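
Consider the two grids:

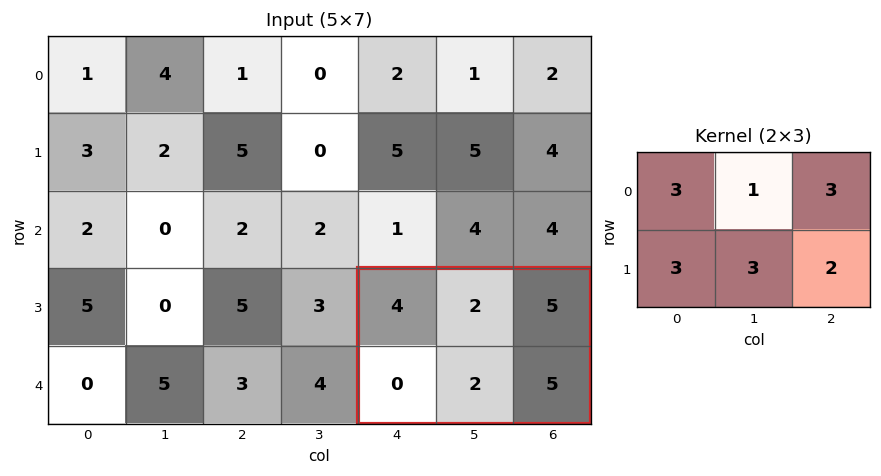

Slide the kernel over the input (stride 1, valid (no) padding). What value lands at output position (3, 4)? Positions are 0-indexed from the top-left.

The receptive field on the input at this output position is [4 2 5 / 0 2 5]. Elementwise product with the kernel and sum: 4·3 + 2·1 + 5·3 + 0·3 + 2·3 + 5·2.

45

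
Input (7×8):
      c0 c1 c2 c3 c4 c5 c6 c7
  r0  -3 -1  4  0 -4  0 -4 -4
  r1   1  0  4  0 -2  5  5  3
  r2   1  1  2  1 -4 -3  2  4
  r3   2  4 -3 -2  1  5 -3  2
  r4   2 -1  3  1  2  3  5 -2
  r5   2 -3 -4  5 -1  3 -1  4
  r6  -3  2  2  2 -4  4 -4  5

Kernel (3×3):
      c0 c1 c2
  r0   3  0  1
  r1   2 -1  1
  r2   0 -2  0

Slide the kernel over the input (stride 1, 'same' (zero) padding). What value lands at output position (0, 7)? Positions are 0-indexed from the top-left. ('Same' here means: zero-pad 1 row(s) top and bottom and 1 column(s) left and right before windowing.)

The receptive field on the zero-padded input at this output position is [0 0 0 / -4 -4 0 / 5 3 0]. Elementwise product with the kernel and sum: 0·3 + 0·1 + -4·2 + -4·-1 + 0·1 + 3·-2.

-10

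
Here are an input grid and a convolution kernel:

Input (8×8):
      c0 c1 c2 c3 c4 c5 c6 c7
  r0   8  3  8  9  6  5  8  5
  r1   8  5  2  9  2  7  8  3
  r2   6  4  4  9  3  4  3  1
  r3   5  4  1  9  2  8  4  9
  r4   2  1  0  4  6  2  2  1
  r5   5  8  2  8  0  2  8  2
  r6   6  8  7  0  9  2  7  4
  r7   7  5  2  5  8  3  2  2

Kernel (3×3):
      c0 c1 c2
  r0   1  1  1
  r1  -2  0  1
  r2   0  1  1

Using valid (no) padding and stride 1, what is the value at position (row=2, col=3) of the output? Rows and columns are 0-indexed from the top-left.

14

The receptive field on the input at this output position is [9 3 4 / 9 2 8 / 4 6 2]. Elementwise product with the kernel and sum: 9·1 + 3·1 + 4·1 + 9·-2 + 8·1 + 6·1 + 2·1.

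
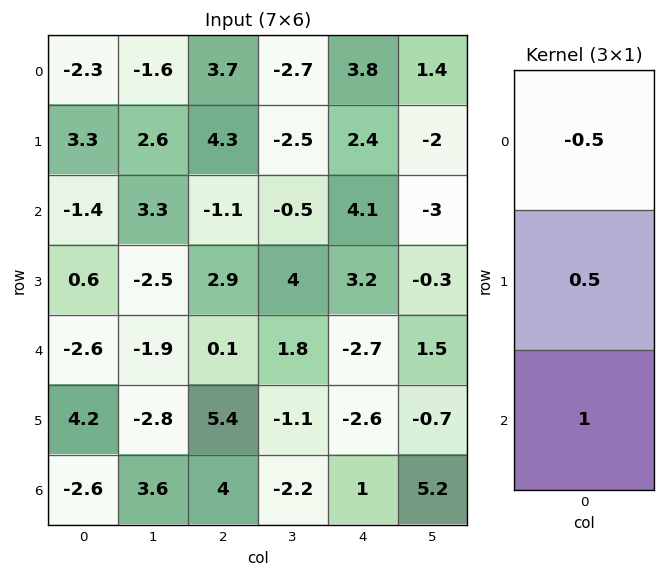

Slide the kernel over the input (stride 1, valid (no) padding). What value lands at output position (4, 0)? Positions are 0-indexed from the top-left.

The receptive field on the input at this output position is [-2.6 / 4.2 / -2.6]. Elementwise product with the kernel and sum: -2.6·-0.5 + 4.2·0.5 + -2.6·1.

0.8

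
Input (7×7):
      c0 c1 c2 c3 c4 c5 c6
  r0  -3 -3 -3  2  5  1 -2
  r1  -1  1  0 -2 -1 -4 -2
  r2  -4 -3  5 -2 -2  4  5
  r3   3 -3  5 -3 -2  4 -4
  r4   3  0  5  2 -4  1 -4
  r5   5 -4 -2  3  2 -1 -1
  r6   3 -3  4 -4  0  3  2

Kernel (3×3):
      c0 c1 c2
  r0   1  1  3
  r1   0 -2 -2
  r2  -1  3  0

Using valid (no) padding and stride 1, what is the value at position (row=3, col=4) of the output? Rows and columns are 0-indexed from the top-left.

The receptive field on the input at this output position is [-2 4 -4 / -4 1 -4 / 2 -1 -1]. Elementwise product with the kernel and sum: -2·1 + 4·1 + -4·3 + 1·-2 + -4·-2 + 2·-1 + -1·3.

-9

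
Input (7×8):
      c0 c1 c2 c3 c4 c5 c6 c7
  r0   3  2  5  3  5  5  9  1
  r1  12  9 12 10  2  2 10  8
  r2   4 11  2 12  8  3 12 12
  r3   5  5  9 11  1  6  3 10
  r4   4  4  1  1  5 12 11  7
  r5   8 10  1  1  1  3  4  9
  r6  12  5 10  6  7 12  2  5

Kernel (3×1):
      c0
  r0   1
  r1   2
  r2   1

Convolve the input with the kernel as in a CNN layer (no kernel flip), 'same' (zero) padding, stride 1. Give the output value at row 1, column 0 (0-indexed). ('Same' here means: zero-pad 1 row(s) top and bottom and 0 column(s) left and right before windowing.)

31

The receptive field on the zero-padded input at this output position is [3 / 12 / 4]. Elementwise product with the kernel and sum: 3·1 + 12·2 + 4·1.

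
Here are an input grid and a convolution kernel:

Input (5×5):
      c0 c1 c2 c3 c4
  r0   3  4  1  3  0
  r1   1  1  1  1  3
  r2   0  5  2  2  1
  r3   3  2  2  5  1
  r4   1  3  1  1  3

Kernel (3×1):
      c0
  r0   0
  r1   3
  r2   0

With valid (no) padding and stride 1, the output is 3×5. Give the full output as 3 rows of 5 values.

Output[0,0]: The receptive field on the input at this output position is [3 / 1 / 0]. Elementwise product with the kernel and sum: 1·3.
Output[0,1]: The receptive field on the input at this output position is [4 / 1 / 5]. Elementwise product with the kernel and sum: 1·3.

3 3 3 3 9
0 15 6 6 3
9 6 6 15 3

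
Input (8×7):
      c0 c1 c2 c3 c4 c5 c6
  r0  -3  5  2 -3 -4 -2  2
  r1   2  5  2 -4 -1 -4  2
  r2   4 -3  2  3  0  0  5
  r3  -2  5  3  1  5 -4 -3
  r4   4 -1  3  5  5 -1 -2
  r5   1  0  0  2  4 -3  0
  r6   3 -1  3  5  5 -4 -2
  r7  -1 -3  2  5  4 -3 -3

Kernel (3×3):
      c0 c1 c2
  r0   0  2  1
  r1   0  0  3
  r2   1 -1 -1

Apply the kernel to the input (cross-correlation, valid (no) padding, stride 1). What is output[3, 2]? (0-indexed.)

16

The receptive field on the input at this output position is [3 1 5 / 3 5 5 / 0 2 4]. Elementwise product with the kernel and sum: 1·2 + 5·1 + 5·3 + 0·1 + 2·-1 + 4·-1.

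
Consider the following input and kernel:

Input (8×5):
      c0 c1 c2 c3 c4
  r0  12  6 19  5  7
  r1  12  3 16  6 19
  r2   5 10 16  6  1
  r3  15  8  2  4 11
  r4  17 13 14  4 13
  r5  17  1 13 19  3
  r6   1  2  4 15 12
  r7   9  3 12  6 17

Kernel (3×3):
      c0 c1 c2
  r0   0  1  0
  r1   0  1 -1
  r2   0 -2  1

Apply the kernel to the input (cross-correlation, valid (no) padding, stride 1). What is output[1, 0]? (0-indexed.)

The receptive field on the input at this output position is [12 3 16 / 5 10 16 / 15 8 2]. Elementwise product with the kernel and sum: 3·1 + 10·1 + 16·-1 + 8·-2 + 2·1.

-17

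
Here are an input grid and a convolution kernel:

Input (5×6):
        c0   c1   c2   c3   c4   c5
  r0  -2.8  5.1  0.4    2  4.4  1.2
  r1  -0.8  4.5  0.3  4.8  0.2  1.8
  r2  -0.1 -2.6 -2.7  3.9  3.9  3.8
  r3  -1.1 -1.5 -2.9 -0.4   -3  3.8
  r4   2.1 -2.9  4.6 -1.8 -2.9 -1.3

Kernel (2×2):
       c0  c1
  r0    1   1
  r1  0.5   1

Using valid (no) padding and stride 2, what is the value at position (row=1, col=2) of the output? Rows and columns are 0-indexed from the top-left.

The receptive field on the input at this output position is [3.9 3.8 / -3 3.8]. Elementwise product with the kernel and sum: 3.9·1 + 3.8·1 + -3·0.5 + 3.8·1.

10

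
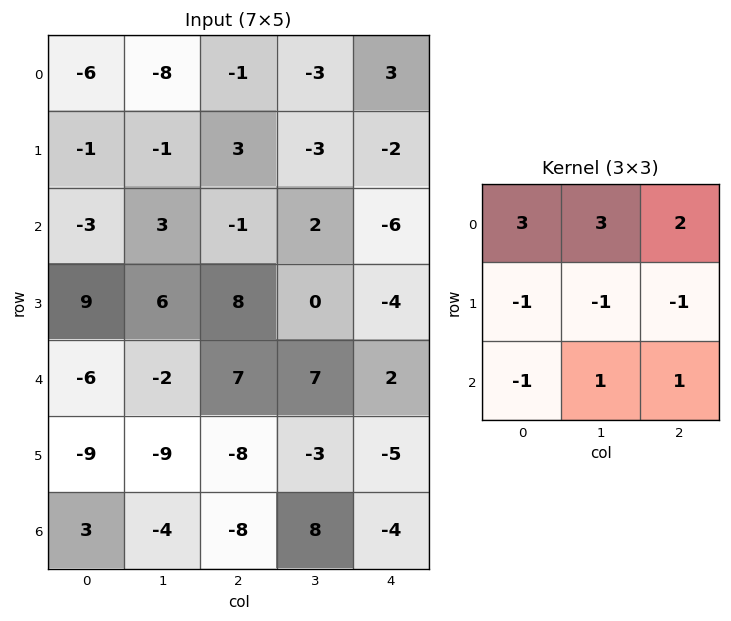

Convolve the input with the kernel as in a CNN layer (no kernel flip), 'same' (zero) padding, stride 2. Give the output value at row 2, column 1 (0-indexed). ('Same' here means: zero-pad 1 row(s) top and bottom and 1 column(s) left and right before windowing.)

28

The receptive field on the zero-padded input at this output position is [6 8 0 / -2 7 7 / -9 -8 -3]. Elementwise product with the kernel and sum: 6·3 + 8·3 + 0·2 + -2·-1 + 7·-1 + 7·-1 + -9·-1 + -8·1 + -3·1.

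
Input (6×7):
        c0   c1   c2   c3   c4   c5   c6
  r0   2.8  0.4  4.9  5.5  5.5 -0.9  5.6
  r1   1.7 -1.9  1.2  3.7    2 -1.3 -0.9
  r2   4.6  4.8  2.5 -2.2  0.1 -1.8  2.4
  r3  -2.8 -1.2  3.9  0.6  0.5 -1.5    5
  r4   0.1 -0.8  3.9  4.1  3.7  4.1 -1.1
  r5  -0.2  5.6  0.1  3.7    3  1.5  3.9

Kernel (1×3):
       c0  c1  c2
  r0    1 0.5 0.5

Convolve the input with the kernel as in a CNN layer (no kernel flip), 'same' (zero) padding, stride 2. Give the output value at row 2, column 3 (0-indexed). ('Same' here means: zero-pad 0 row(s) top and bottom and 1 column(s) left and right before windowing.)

3.55

The receptive field on the zero-padded input at this output position is [4.1 -1.1 0]. Elementwise product with the kernel and sum: 4.1·1 + -1.1·0.5 + 0·0.5.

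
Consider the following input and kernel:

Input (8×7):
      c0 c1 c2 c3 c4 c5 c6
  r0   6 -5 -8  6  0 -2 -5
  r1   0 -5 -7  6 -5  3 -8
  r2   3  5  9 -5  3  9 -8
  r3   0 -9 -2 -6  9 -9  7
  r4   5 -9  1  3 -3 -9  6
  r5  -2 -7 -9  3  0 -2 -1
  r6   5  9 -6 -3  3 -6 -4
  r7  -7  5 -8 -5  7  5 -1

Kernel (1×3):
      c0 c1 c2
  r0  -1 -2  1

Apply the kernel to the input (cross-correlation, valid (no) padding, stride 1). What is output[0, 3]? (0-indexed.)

-8

The receptive field on the input at this output position is [6 0 -2]. Elementwise product with the kernel and sum: 6·-1 + 0·-2 + -2·1.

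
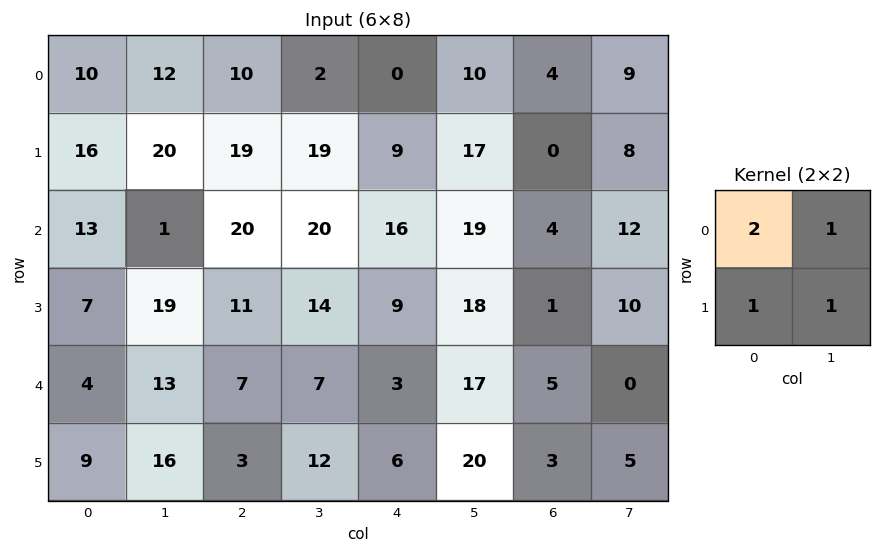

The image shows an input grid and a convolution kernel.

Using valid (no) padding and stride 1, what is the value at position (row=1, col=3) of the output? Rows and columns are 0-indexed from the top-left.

The receptive field on the input at this output position is [19 9 / 20 16]. Elementwise product with the kernel and sum: 19·2 + 9·1 + 20·1 + 16·1.

83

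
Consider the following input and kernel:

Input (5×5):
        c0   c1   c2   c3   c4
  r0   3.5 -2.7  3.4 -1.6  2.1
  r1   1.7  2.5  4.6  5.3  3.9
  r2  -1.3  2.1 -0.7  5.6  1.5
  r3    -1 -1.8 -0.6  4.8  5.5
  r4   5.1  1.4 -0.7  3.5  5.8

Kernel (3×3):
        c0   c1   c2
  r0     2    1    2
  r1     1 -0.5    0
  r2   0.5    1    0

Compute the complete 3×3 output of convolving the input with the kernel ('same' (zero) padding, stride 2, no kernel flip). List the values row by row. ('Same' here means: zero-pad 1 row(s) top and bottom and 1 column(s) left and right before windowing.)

-0.05 1.45 3.9
6.35 21.15 27.25
-7.15 7.15 15.7

Output[0,0]: The receptive field on the zero-padded input at this output position is [0 0 0 / 0 3.5 -2.7 / 0 1.7 2.5]. Elementwise product with the kernel and sum: 0·2 + 0·1 + 0·2 + 0·1 + 3.5·-0.5 + 0·0.5 + 1.7·1.
Output[0,1]: The receptive field on the zero-padded input at this output position is [0 0 0 / -2.7 3.4 -1.6 / 2.5 4.6 5.3]. Elementwise product with the kernel and sum: 0·2 + 0·1 + 0·2 + -2.7·1 + 3.4·-0.5 + 2.5·0.5 + 4.6·1.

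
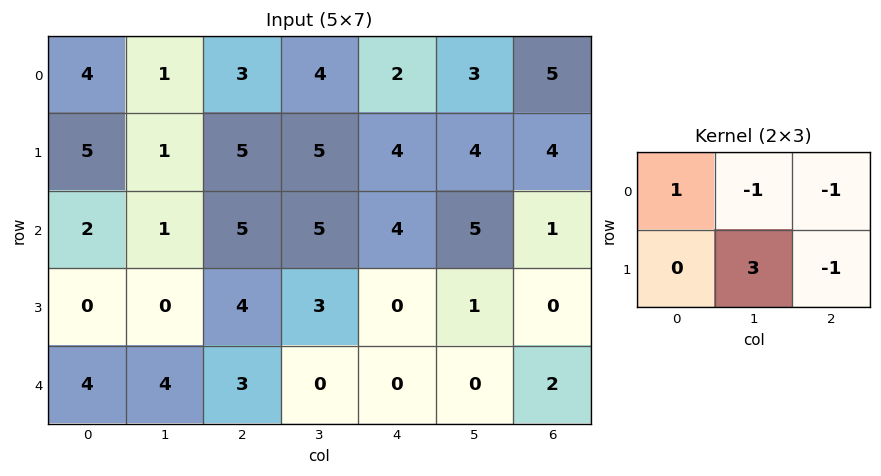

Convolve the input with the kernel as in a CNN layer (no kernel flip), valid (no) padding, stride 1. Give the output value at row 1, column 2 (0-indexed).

7

The receptive field on the input at this output position is [5 5 4 / 5 5 4]. Elementwise product with the kernel and sum: 5·1 + 5·-1 + 4·-1 + 5·3 + 4·-1.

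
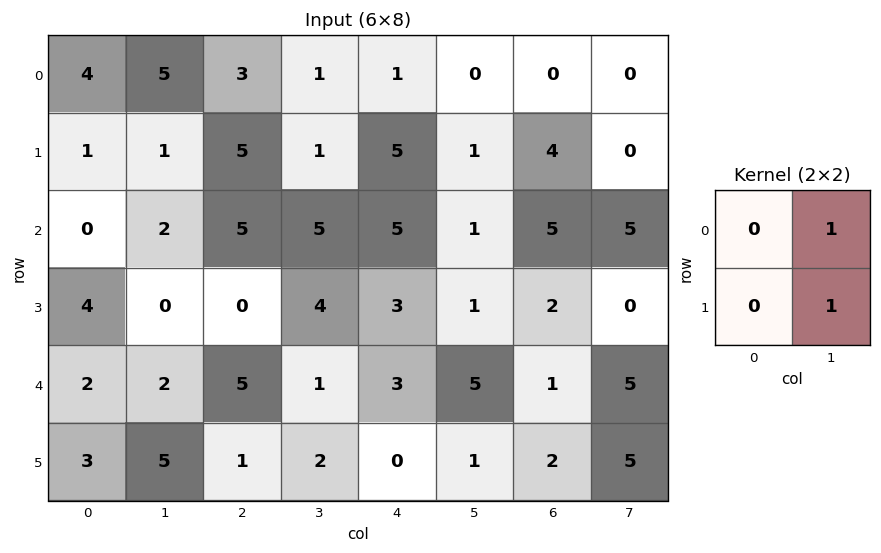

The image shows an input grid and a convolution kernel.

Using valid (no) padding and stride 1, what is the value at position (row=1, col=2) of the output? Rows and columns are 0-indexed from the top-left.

6

The receptive field on the input at this output position is [5 1 / 5 5]. Elementwise product with the kernel and sum: 1·1 + 5·1.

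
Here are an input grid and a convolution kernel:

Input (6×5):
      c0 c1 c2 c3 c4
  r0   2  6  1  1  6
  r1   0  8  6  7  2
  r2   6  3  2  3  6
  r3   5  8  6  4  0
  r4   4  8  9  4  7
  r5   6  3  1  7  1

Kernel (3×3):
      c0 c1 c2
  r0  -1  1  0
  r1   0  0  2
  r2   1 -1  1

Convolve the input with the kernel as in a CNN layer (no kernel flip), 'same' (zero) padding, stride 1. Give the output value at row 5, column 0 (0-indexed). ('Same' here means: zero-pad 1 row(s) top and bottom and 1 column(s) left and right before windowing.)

The receptive field on the zero-padded input at this output position is [0 4 8 / 0 6 3 / 0 0 0]. Elementwise product with the kernel and sum: 0·-1 + 4·1 + 3·2 + 0·1 + 0·-1 + 0·1.

10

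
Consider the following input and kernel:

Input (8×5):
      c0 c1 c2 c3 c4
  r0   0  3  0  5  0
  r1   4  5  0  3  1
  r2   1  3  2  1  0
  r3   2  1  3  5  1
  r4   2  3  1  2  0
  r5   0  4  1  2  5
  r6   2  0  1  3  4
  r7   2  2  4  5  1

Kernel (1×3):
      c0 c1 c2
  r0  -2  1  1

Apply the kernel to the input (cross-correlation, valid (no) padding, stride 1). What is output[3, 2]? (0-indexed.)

0

The receptive field on the input at this output position is [3 5 1]. Elementwise product with the kernel and sum: 3·-2 + 5·1 + 1·1.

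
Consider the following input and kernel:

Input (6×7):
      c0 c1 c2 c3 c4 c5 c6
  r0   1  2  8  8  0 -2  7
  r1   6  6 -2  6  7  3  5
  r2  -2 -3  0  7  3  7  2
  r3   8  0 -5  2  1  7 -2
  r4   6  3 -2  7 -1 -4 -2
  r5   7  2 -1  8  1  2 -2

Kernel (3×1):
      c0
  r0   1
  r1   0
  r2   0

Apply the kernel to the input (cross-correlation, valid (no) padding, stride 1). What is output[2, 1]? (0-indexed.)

The receptive field on the input at this output position is [-3 / 0 / 3]. Elementwise product with the kernel and sum: -3·1.

-3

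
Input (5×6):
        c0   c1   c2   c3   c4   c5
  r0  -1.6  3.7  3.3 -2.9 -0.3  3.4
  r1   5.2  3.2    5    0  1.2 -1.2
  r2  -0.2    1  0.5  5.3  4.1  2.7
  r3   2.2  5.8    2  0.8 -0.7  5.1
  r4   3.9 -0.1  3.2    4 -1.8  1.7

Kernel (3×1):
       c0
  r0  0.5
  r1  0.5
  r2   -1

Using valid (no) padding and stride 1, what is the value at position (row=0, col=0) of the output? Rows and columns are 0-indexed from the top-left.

The receptive field on the input at this output position is [-1.6 / 5.2 / -0.2]. Elementwise product with the kernel and sum: -1.6·0.5 + 5.2·0.5 + -0.2·-1.

2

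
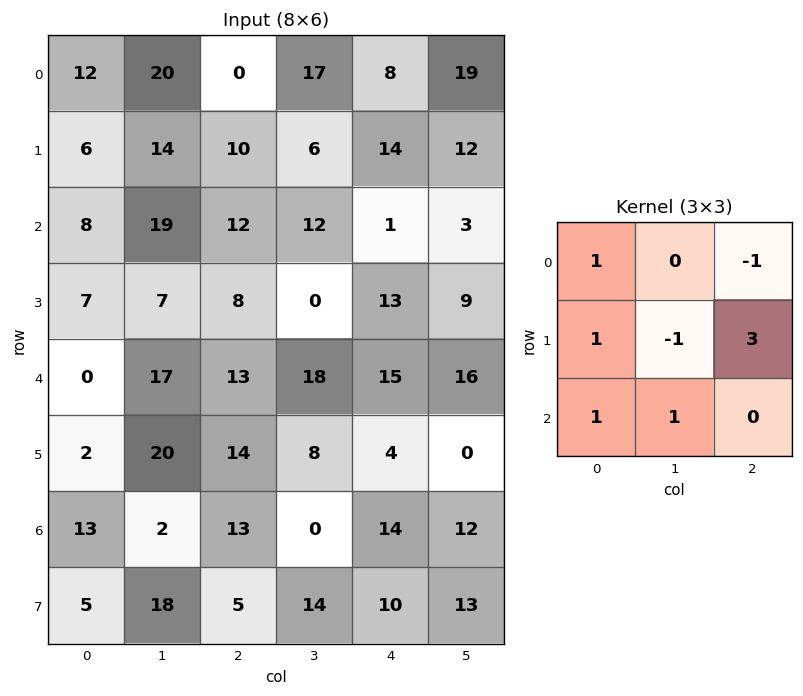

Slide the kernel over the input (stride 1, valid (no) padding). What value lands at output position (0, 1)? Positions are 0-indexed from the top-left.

56

The receptive field on the input at this output position is [20 0 17 / 14 10 6 / 19 12 12]. Elementwise product with the kernel and sum: 20·1 + 17·-1 + 14·1 + 10·-1 + 6·3 + 19·1 + 12·1.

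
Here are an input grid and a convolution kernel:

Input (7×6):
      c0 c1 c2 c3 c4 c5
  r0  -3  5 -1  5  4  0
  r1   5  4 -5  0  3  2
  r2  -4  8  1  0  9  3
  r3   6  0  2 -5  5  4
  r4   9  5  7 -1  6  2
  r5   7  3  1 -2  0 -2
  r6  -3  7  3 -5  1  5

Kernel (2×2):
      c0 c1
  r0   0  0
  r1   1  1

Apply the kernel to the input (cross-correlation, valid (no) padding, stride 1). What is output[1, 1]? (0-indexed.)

9

The receptive field on the input at this output position is [4 -5 / 8 1]. Elementwise product with the kernel and sum: 8·1 + 1·1.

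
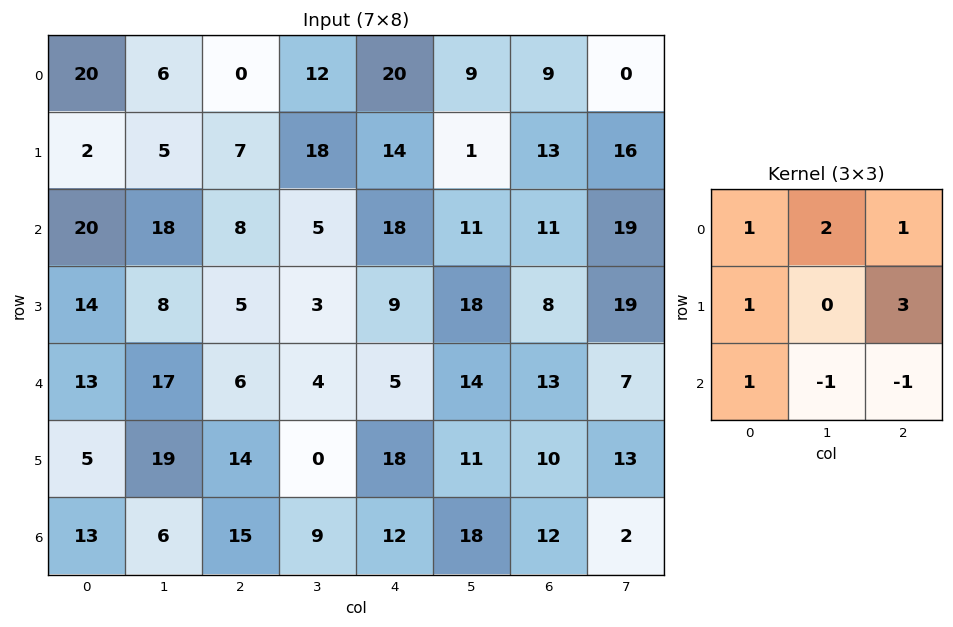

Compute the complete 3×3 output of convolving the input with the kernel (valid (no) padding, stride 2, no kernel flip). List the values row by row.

49 78 96
83 65 62
92 81 76

Output[0,0]: The receptive field on the input at this output position is [20 6 0 / 2 5 7 / 20 18 8]. Elementwise product with the kernel and sum: 20·1 + 6·2 + 0·1 + 2·1 + 7·3 + 20·1 + 18·-1 + 8·-1.
Output[0,1]: The receptive field on the input at this output position is [0 12 20 / 7 18 14 / 8 5 18]. Elementwise product with the kernel and sum: 0·1 + 12·2 + 20·1 + 7·1 + 14·3 + 8·1 + 5·-1 + 18·-1.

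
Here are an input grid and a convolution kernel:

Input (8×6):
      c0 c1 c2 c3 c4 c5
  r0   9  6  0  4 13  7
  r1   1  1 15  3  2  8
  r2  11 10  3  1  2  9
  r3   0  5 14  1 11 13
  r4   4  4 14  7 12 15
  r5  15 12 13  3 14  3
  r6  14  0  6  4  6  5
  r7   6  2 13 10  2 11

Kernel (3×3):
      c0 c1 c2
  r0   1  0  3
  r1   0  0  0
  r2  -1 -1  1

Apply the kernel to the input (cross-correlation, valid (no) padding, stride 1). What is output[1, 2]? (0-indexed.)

17

The receptive field on the input at this output position is [15 3 2 / 3 1 2 / 14 1 11]. Elementwise product with the kernel and sum: 15·1 + 2·3 + 14·-1 + 1·-1 + 11·1.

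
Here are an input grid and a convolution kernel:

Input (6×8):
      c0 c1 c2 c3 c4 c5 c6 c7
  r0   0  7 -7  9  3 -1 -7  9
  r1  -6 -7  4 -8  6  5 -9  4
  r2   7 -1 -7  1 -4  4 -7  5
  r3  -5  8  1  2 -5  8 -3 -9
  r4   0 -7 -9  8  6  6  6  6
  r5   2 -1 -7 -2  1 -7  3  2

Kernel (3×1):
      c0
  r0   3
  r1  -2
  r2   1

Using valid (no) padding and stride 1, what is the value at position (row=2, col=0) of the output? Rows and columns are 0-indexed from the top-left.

31

The receptive field on the input at this output position is [7 / -5 / 0]. Elementwise product with the kernel and sum: 7·3 + -5·-2 + 0·1.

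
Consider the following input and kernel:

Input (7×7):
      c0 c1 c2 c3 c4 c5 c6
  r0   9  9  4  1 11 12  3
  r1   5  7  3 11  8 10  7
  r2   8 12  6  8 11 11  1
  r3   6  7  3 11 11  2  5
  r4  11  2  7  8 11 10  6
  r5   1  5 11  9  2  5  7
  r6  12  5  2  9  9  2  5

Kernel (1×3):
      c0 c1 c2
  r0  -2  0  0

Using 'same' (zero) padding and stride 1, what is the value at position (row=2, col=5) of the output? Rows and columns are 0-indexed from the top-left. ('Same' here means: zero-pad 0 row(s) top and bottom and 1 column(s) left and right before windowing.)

-22

The receptive field on the zero-padded input at this output position is [11 11 1]. Elementwise product with the kernel and sum: 11·-2.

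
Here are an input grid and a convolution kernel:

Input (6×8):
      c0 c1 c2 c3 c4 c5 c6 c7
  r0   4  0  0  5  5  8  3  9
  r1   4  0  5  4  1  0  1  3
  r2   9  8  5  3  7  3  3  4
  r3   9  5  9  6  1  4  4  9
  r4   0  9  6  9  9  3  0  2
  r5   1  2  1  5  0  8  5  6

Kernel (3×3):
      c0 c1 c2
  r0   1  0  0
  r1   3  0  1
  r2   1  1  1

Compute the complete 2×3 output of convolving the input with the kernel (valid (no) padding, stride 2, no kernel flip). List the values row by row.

43 31 22
60 57 26

Output[0,0]: The receptive field on the input at this output position is [4 0 0 / 4 0 5 / 9 8 5]. Elementwise product with the kernel and sum: 4·1 + 4·3 + 5·1 + 9·1 + 8·1 + 5·1.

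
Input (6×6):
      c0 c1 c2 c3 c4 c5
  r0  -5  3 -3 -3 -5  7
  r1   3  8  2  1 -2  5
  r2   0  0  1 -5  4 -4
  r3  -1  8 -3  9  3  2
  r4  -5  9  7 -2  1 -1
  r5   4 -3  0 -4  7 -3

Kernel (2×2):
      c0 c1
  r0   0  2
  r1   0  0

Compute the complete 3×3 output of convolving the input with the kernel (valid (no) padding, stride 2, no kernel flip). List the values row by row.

6 -6 14
0 -10 -8
18 -4 -2

Output[0,0]: The receptive field on the input at this output position is [-5 3 / 3 8]. Elementwise product with the kernel and sum: 3·2.
Output[0,1]: The receptive field on the input at this output position is [-3 -3 / 2 1]. Elementwise product with the kernel and sum: -3·2.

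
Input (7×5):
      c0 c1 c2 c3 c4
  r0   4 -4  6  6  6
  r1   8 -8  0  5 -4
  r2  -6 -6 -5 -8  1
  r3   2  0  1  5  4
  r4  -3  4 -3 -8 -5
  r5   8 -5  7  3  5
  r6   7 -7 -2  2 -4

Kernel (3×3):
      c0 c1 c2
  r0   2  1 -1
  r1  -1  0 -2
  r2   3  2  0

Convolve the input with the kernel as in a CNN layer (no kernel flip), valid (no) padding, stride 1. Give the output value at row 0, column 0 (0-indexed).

-40

The receptive field on the input at this output position is [4 -4 6 / 8 -8 0 / -6 -6 -5]. Elementwise product with the kernel and sum: 4·2 + -4·1 + 6·-1 + 8·-1 + 0·-2 + -6·3 + -6·2.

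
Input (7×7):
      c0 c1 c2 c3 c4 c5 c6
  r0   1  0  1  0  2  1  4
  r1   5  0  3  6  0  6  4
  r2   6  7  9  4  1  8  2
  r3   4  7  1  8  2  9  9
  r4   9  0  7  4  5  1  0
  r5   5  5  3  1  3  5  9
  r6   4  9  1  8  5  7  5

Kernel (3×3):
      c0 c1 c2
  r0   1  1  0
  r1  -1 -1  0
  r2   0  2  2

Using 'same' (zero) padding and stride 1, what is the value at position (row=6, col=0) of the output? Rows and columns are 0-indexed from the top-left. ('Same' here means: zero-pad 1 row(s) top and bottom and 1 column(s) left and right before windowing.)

The receptive field on the zero-padded input at this output position is [0 5 5 / 0 4 9 / 0 0 0]. Elementwise product with the kernel and sum: 0·1 + 5·1 + 0·-1 + 4·-1 + 0·2 + 0·2.

1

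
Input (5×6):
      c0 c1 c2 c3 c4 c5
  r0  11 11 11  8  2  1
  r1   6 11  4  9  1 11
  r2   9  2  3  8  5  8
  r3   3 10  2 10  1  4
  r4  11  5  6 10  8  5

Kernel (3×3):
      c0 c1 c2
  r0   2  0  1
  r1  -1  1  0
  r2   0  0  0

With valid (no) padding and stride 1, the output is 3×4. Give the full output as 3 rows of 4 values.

Output[0,0]: The receptive field on the input at this output position is [11 11 11 / 6 11 4 / 9 2 3]. Elementwise product with the kernel and sum: 11·2 + 11·1 + 6·-1 + 11·1.

38 23 29 9
9 32 14 26
28 4 19 15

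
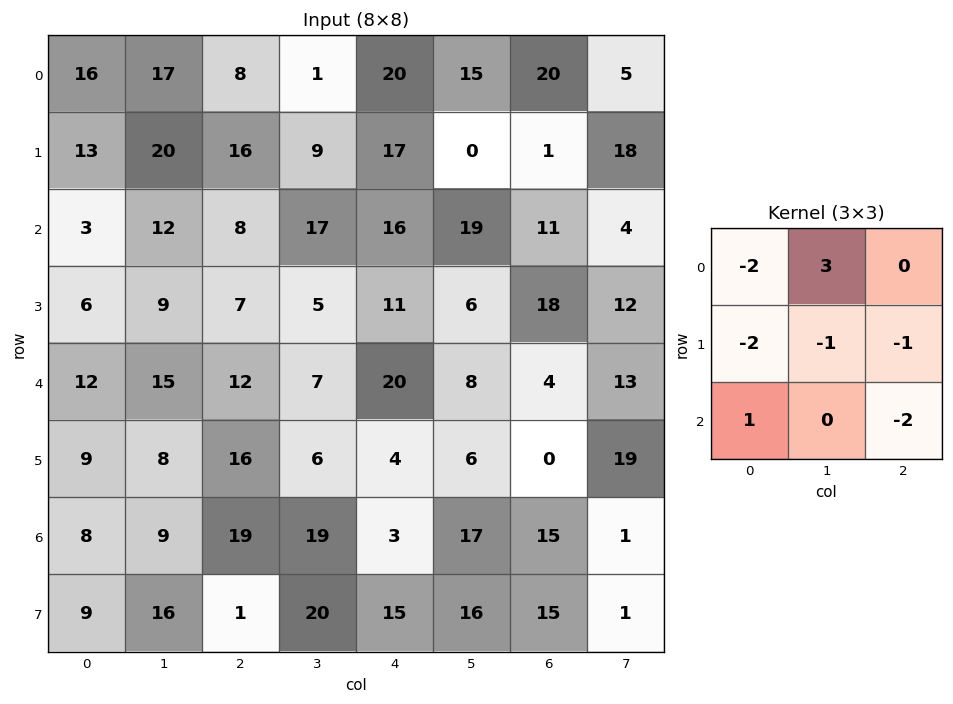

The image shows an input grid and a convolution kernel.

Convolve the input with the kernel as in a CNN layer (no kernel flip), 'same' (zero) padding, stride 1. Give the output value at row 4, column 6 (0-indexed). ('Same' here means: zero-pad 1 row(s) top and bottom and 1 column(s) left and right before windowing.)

The receptive field on the zero-padded input at this output position is [6 18 12 / 8 4 13 / 6 0 19]. Elementwise product with the kernel and sum: 6·-2 + 18·3 + 8·-2 + 4·-1 + 13·-1 + 6·1 + 19·-2.

-23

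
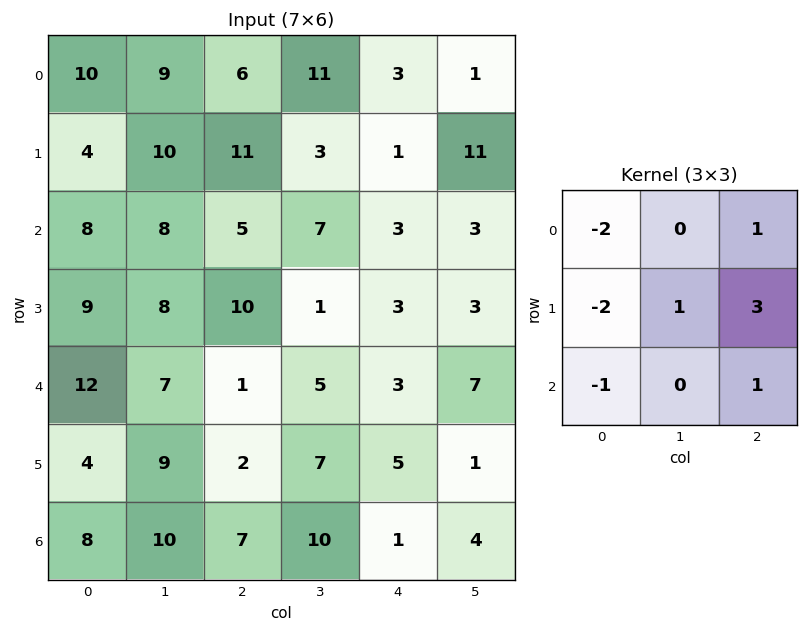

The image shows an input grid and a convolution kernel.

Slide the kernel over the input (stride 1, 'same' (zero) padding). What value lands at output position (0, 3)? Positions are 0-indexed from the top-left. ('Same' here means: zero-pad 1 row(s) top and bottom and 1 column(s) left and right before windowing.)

-2

The receptive field on the zero-padded input at this output position is [0 0 0 / 6 11 3 / 11 3 1]. Elementwise product with the kernel and sum: 0·-2 + 0·1 + 6·-2 + 11·1 + 3·3 + 11·-1 + 1·1.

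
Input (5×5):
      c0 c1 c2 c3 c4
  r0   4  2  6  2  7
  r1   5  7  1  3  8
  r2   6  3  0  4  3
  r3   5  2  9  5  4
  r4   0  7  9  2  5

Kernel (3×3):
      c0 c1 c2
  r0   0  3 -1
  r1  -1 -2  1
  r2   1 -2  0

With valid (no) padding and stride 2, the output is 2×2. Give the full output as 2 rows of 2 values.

-18 -8
-5 -1

Output[0,0]: The receptive field on the input at this output position is [4 2 6 / 5 7 1 / 6 3 0]. Elementwise product with the kernel and sum: 2·3 + 6·-1 + 5·-1 + 7·-2 + 1·1 + 6·1 + 3·-2.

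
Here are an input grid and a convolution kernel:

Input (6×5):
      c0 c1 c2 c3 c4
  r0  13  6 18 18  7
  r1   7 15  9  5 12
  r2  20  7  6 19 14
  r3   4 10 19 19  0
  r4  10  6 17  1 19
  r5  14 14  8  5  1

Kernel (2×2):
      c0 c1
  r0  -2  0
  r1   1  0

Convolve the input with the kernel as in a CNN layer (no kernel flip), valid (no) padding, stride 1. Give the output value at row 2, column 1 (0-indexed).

The receptive field on the input at this output position is [7 6 / 10 19]. Elementwise product with the kernel and sum: 7·-2 + 10·1.

-4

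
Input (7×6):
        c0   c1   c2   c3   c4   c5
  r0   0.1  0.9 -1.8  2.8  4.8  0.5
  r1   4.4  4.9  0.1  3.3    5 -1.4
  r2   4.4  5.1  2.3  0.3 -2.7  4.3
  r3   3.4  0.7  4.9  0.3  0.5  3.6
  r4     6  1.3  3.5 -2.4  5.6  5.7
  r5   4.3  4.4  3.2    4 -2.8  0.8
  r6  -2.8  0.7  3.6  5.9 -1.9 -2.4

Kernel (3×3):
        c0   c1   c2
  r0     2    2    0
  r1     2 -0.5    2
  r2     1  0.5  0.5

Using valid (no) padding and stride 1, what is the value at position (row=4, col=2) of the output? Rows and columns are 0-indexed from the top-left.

6.6

The receptive field on the input at this output position is [3.5 -2.4 5.6 / 3.2 4 -2.8 / 3.6 5.9 -1.9]. Elementwise product with the kernel and sum: 3.5·2 + -2.4·2 + 3.2·2 + 4·-0.5 + -2.8·2 + 3.6·1 + 5.9·0.5 + -1.9·0.5.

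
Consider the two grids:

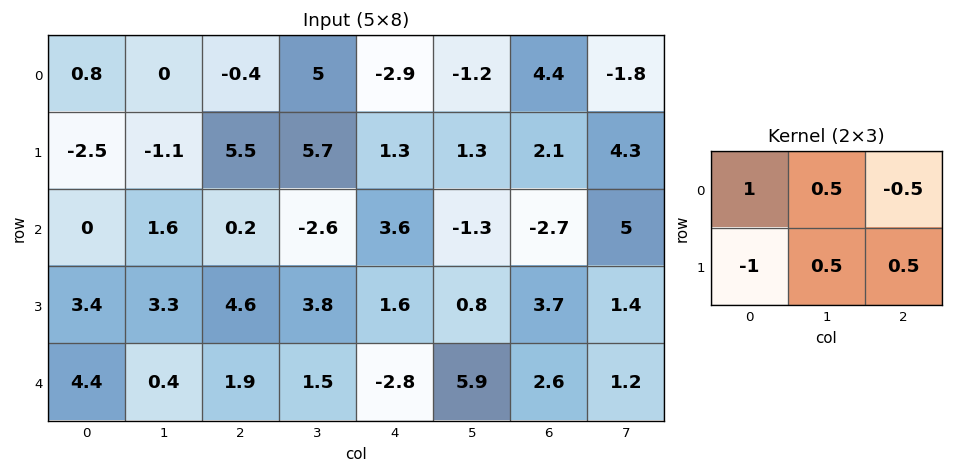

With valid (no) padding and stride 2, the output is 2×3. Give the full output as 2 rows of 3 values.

5.7 1.55 -5.3
1.25 -4.8 4.95

Output[0,0]: The receptive field on the input at this output position is [0.8 0 -0.4 / -2.5 -1.1 5.5]. Elementwise product with the kernel and sum: 0.8·1 + 0·0.5 + -0.4·-0.5 + -2.5·-1 + -1.1·0.5 + 5.5·0.5.
Output[0,1]: The receptive field on the input at this output position is [-0.4 5 -2.9 / 5.5 5.7 1.3]. Elementwise product with the kernel and sum: -0.4·1 + 5·0.5 + -2.9·-0.5 + 5.5·-1 + 5.7·0.5 + 1.3·0.5.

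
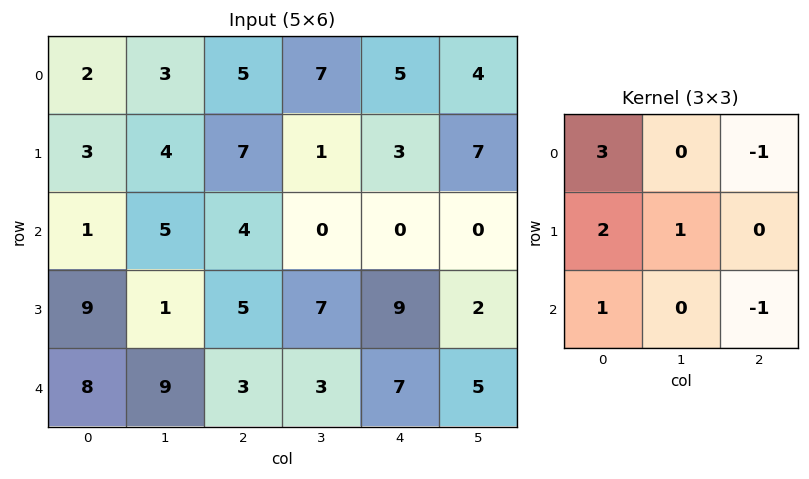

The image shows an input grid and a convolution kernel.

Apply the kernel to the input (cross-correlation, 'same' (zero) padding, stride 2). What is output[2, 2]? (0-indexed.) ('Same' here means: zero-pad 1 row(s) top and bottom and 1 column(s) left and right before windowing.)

The receptive field on the zero-padded input at this output position is [7 9 2 / 3 7 5 / 0 0 0]. Elementwise product with the kernel and sum: 7·3 + 2·-1 + 3·2 + 7·1 + 0·1 + 0·-1.

32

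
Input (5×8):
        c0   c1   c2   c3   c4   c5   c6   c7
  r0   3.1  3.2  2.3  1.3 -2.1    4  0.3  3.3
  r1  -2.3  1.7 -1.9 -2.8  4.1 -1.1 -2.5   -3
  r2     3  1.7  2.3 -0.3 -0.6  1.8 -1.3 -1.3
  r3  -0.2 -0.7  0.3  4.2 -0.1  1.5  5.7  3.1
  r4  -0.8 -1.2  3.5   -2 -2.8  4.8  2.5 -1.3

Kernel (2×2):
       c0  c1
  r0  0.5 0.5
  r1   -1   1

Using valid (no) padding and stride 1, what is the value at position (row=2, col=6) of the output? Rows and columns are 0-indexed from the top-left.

The receptive field on the input at this output position is [-1.3 -1.3 / 5.7 3.1]. Elementwise product with the kernel and sum: -1.3·0.5 + -1.3·0.5 + 5.7·-1 + 3.1·1.

-3.9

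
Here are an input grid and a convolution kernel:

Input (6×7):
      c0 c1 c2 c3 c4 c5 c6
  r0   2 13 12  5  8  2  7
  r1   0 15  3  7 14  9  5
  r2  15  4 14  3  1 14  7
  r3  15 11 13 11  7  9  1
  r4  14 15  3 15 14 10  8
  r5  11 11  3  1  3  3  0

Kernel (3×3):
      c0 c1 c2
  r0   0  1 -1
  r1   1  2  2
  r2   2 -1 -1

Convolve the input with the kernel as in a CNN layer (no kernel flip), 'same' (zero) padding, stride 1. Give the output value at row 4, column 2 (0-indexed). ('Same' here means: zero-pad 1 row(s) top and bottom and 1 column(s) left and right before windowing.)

The receptive field on the zero-padded input at this output position is [11 13 11 / 15 3 15 / 11 3 1]. Elementwise product with the kernel and sum: 13·1 + 11·-1 + 15·1 + 3·2 + 15·2 + 11·2 + 3·-1 + 1·-1.

71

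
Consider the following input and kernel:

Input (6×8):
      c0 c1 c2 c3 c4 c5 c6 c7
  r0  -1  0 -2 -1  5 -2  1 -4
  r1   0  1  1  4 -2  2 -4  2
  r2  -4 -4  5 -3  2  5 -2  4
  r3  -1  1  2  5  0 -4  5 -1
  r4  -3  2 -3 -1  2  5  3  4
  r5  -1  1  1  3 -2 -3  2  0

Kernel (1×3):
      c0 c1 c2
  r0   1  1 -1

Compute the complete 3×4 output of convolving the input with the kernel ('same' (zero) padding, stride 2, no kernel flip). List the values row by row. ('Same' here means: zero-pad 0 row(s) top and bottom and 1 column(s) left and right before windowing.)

-1 -1 6 3
0 4 -6 -1
-5 0 -4 4

Output[0,0]: The receptive field on the zero-padded input at this output position is [0 -1 0]. Elementwise product with the kernel and sum: 0·1 + -1·1 + 0·-1.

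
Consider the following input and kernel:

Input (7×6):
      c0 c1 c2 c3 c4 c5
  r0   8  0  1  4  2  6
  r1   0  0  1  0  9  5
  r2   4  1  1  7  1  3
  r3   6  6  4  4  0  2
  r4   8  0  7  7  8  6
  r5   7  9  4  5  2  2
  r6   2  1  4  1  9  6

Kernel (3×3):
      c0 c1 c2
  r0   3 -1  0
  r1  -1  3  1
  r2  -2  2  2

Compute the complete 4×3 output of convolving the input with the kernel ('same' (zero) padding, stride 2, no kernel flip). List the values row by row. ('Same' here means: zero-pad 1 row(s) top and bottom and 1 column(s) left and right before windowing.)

Output[0,0]: The receptive field on the zero-padded input at this output position is [0 0 0 / 0 8 0 / 0 0 0]. Elementwise product with the kernel and sum: 0·3 + 0·-1 + 0·-1 + 8·3 + 0·1 + 0·-2 + 0·2 + 0·2.

24 9 36
37 12 -14
50 42 33
0 35 45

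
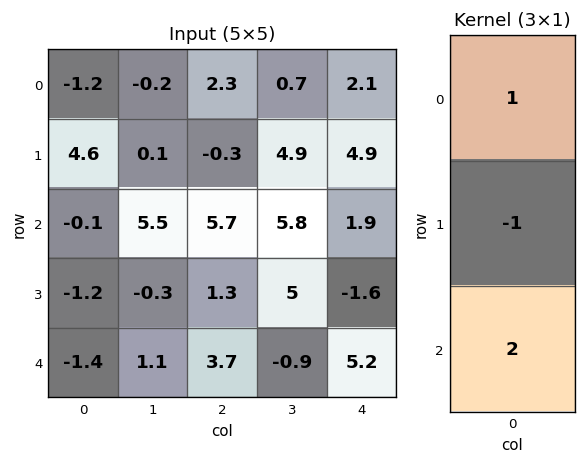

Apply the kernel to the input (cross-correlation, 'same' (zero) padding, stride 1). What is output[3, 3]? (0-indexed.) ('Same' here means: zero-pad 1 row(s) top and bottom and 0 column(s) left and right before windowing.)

The receptive field on the zero-padded input at this output position is [5.8 / 5 / -0.9]. Elementwise product with the kernel and sum: 5.8·1 + 5·-1 + -0.9·2.

-1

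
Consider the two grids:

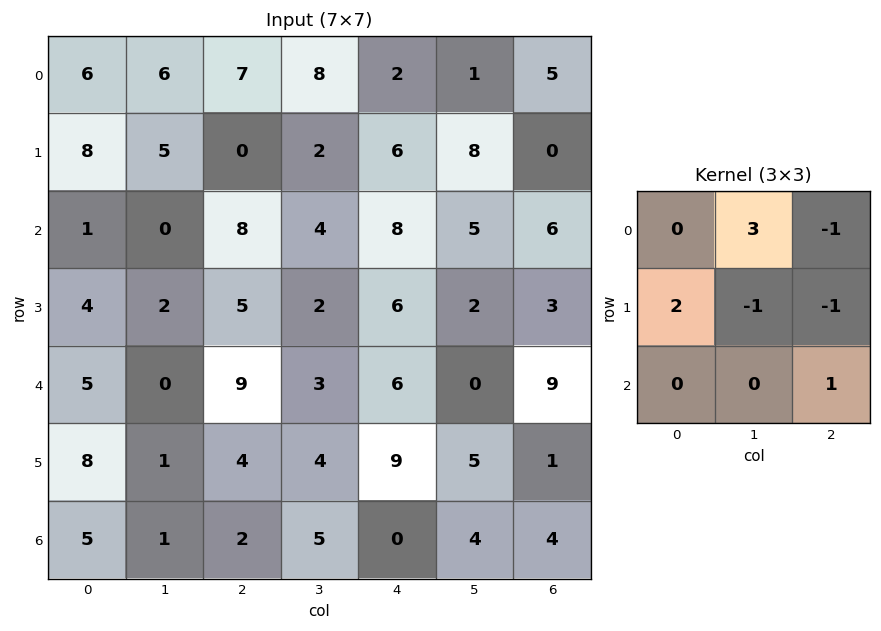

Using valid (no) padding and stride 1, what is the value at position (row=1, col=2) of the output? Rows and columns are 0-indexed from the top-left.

The receptive field on the input at this output position is [0 2 6 / 8 4 8 / 5 2 6]. Elementwise product with the kernel and sum: 2·3 + 6·-1 + 8·2 + 4·-1 + 8·-1 + 6·1.

10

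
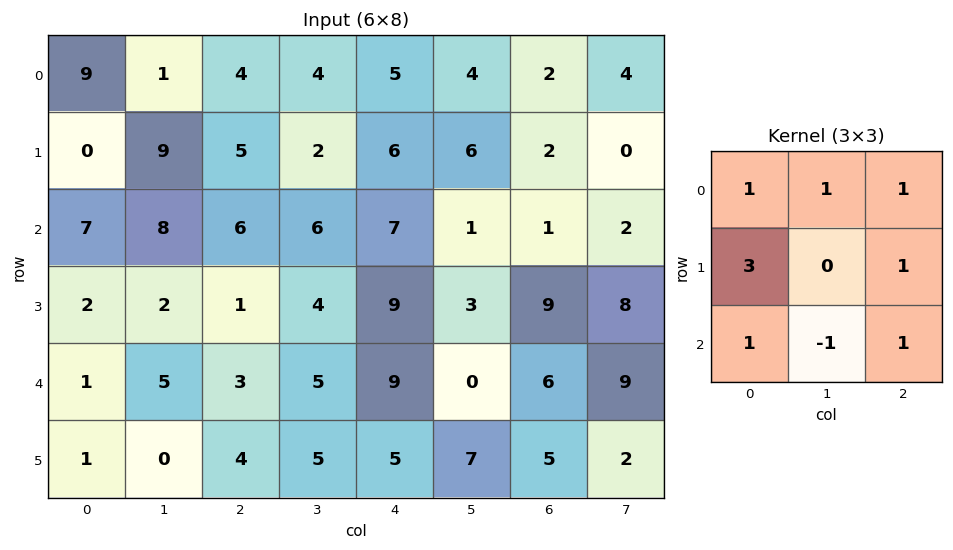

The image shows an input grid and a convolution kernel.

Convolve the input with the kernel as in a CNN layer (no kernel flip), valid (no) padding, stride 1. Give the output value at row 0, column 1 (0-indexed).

The receptive field on the input at this output position is [1 4 4 / 9 5 2 / 8 6 6]. Elementwise product with the kernel and sum: 1·1 + 4·1 + 4·1 + 9·3 + 2·1 + 8·1 + 6·-1 + 6·1.

46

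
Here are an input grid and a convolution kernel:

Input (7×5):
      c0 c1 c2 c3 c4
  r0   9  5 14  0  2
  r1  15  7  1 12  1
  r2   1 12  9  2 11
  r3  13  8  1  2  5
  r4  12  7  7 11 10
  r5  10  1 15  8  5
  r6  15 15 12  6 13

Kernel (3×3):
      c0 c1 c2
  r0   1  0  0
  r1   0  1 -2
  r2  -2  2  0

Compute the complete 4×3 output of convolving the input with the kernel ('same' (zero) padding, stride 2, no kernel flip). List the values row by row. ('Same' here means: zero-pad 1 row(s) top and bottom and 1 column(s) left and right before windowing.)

Output[0,0]: The receptive field on the zero-padded input at this output position is [0 0 0 / 0 9 5 / 0 15 7]. Elementwise product with the kernel and sum: 0·1 + 9·1 + 5·-2 + 0·-2 + 15·2.
Output[0,1]: The receptive field on the zero-padded input at this output position is [0 0 0 / 5 14 0 / 7 1 12]. Elementwise product with the kernel and sum: 0·1 + 14·1 + 0·-2 + 7·-2 + 1·2.

29 2 -20
3 -2 29
18 21 6
-15 1 21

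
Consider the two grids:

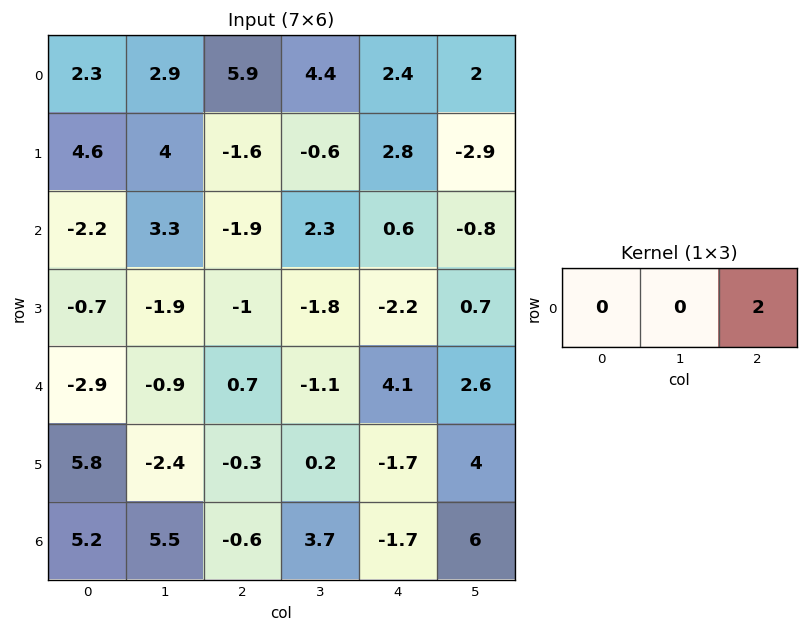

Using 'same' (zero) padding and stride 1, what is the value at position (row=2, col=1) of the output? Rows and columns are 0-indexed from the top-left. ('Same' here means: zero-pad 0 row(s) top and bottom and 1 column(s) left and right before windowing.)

The receptive field on the zero-padded input at this output position is [-2.2 3.3 -1.9]. Elementwise product with the kernel and sum: -1.9·2.

-3.8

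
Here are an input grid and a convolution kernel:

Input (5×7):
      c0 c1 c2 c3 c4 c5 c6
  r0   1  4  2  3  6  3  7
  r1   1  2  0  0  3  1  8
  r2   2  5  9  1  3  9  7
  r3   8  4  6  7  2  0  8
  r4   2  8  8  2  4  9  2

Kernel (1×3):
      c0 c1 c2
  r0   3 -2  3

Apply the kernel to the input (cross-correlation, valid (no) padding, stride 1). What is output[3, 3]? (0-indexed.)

17

The receptive field on the input at this output position is [7 2 0]. Elementwise product with the kernel and sum: 7·3 + 2·-2 + 0·3.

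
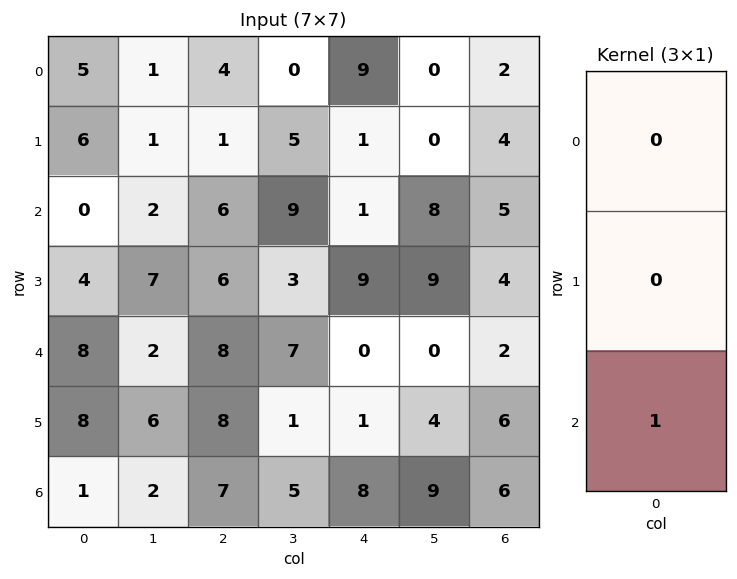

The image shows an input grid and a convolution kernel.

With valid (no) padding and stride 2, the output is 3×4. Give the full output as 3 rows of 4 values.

Output[0,0]: The receptive field on the input at this output position is [5 / 6 / 0]. Elementwise product with the kernel and sum: 0·1.

0 6 1 5
8 8 0 2
1 7 8 6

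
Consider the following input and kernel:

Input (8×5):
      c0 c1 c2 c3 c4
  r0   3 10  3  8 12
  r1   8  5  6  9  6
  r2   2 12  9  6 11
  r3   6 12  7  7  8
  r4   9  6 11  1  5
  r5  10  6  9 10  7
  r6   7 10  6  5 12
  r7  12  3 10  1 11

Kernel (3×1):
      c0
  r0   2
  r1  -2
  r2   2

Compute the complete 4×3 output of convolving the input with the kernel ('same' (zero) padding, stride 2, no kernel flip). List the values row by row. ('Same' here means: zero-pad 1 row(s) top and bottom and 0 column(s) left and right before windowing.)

10 6 -12
24 8 6
14 10 20
30 26 12

Output[0,0]: The receptive field on the zero-padded input at this output position is [0 / 3 / 8]. Elementwise product with the kernel and sum: 0·2 + 3·-2 + 8·2.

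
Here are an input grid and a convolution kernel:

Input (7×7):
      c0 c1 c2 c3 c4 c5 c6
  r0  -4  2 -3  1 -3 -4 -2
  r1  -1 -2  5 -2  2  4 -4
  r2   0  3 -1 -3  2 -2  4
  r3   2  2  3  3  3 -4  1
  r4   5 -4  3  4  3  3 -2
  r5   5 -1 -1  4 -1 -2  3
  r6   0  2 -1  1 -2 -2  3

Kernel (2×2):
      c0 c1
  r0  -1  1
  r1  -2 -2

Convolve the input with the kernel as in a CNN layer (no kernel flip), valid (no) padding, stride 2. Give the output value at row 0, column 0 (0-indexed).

12

The receptive field on the input at this output position is [-4 2 / -1 -2]. Elementwise product with the kernel and sum: -4·-1 + 2·1 + -1·-2 + -2·-2.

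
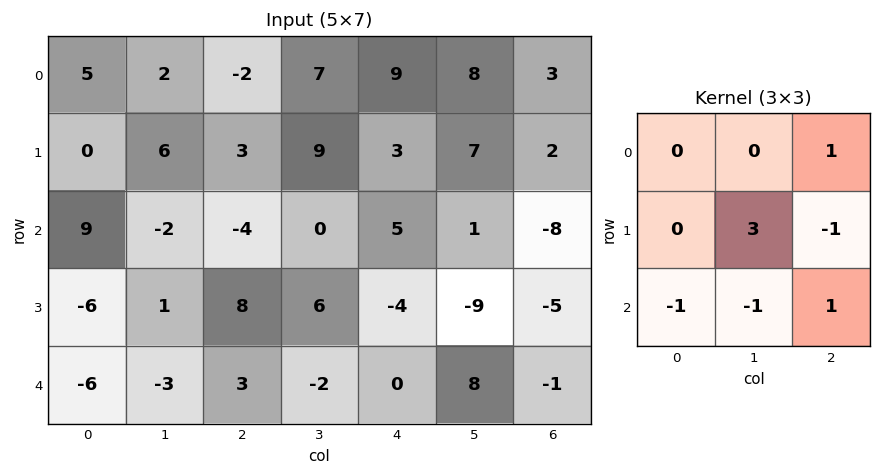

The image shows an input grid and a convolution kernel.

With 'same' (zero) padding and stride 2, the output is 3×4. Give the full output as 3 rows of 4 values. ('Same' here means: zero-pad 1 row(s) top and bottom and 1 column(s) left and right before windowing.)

Output[0,0]: The receptive field on the zero-padded input at this output position is [0 0 0 / 0 5 2 / 0 0 6]. Elementwise product with the kernel and sum: 0·1 + 5·3 + 2·-1 + 0·-1 + 0·-1 + 6·1.
Output[0,1]: The receptive field on the zero-padded input at this output position is [0 0 0 / 2 -2 7 / 6 3 9]. Elementwise product with the kernel and sum: 0·1 + -2·3 + 7·-1 + 6·-1 + 3·-1 + 9·1.

19 -13 14 0
42 -6 10 -10
-14 17 -17 -3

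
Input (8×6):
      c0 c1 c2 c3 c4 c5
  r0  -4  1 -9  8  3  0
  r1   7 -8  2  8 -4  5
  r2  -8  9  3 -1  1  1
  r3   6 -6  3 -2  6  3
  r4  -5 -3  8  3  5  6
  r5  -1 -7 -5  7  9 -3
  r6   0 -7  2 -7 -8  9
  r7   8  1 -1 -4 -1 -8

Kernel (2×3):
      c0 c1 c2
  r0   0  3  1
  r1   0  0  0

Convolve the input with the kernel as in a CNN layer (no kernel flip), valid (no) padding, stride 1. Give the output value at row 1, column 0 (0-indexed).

-22

The receptive field on the input at this output position is [7 -8 2 / -8 9 3]. Elementwise product with the kernel and sum: -8·3 + 2·1.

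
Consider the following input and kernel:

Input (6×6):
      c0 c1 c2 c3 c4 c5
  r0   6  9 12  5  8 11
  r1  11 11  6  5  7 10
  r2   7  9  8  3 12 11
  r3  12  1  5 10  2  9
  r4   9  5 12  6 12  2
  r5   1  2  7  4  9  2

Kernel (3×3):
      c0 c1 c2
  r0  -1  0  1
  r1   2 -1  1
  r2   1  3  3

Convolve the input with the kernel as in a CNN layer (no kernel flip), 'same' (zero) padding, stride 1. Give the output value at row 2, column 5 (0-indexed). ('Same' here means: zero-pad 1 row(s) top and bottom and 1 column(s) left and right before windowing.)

35

The receptive field on the zero-padded input at this output position is [7 10 0 / 12 11 0 / 2 9 0]. Elementwise product with the kernel and sum: 7·-1 + 0·1 + 12·2 + 11·-1 + 0·1 + 2·1 + 9·3 + 0·3.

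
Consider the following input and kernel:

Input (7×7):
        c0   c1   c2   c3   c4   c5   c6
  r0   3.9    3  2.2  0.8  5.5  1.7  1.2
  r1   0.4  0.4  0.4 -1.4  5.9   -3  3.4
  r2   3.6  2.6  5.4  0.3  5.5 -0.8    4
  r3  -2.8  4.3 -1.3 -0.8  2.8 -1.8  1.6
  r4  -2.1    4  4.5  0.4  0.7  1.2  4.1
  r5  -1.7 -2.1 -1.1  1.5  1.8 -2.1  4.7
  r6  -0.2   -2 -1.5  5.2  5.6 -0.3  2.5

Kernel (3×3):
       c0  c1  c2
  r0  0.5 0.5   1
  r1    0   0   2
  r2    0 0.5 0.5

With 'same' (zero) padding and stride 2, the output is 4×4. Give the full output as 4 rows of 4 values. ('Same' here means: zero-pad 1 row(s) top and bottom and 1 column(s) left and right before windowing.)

6.4 1.1 4.85 1.7
6.55 -1.45 -1.85 1
9 1.7 1.45 2.25
-6.95 10.3 -1.05 1.3

Output[0,0]: The receptive field on the zero-padded input at this output position is [0 0 0 / 0 3.9 3 / 0 0.4 0.4]. Elementwise product with the kernel and sum: 0·0.5 + 0·0.5 + 0·1 + 3·2 + 0.4·0.5 + 0.4·0.5.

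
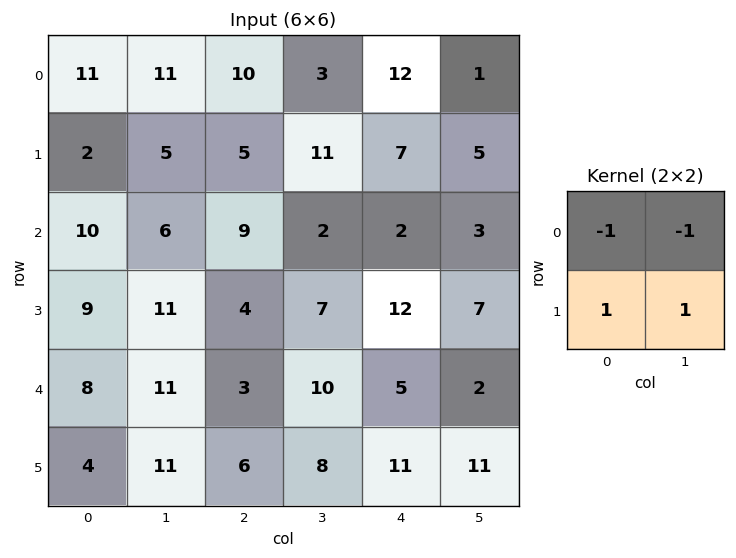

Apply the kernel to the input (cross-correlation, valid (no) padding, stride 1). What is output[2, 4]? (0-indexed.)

The receptive field on the input at this output position is [2 3 / 12 7]. Elementwise product with the kernel and sum: 2·-1 + 3·-1 + 12·1 + 7·1.

14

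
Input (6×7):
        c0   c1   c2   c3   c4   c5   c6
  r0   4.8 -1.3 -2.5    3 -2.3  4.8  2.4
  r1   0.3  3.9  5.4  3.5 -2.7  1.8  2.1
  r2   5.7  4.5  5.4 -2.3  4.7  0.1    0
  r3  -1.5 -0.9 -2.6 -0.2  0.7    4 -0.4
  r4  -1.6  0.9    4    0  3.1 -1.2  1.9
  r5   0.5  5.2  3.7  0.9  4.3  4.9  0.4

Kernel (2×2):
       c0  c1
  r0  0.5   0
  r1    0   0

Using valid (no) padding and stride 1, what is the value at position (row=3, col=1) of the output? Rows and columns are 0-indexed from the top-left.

-0.45

The receptive field on the input at this output position is [-0.9 -2.6 / 0.9 4]. Elementwise product with the kernel and sum: -0.9·0.5.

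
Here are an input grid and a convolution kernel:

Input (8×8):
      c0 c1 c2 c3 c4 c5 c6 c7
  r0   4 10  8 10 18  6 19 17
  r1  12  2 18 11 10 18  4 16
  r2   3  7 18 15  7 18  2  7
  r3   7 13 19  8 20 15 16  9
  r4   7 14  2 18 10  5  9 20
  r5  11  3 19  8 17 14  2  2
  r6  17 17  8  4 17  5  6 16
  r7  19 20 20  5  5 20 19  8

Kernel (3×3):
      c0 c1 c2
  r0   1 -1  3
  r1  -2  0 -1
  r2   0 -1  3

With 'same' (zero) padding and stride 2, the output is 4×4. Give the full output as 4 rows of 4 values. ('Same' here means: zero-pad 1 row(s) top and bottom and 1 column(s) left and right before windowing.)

Output[0,0]: The receptive field on the zero-padded input at this output position is [0 0 0 / 0 4 10 / 0 12 2]. Elementwise product with the kernel and sum: 0·1 + 0·-1 + 0·3 + 0·-2 + 10·-1 + 12·-1 + 2·3.

-16 -15 18 15
19 -7 32 30
16 -23 17 0
22 -35 75 -3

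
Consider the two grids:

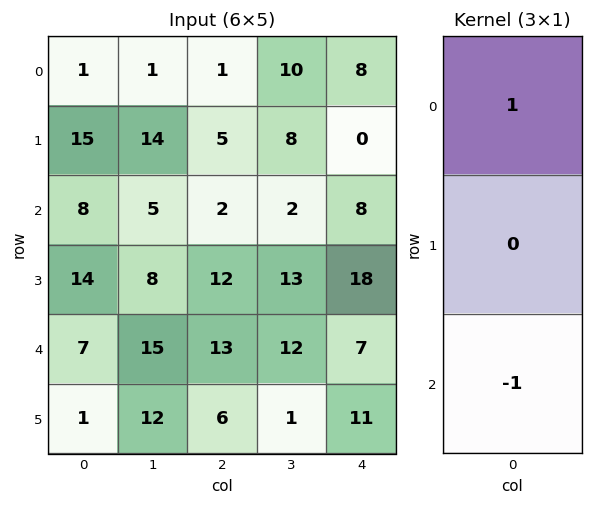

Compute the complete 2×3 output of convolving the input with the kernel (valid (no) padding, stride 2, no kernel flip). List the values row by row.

Output[0,0]: The receptive field on the input at this output position is [1 / 15 / 8]. Elementwise product with the kernel and sum: 1·1 + 8·-1.

-7 -1 0
1 -11 1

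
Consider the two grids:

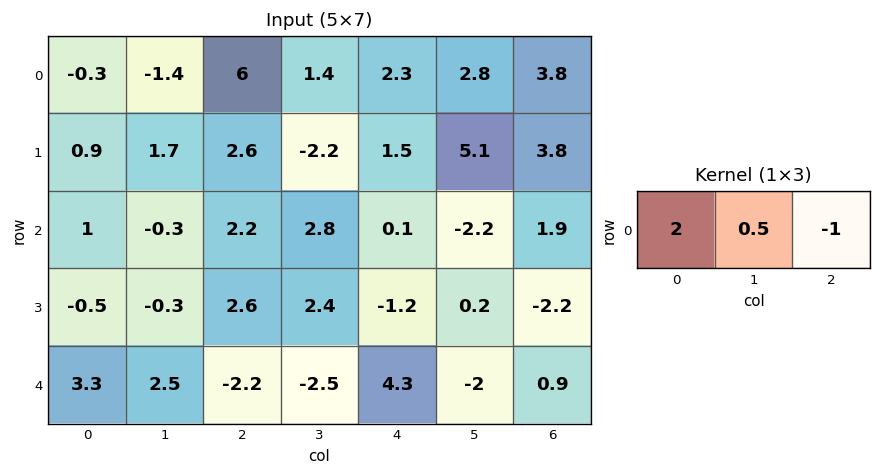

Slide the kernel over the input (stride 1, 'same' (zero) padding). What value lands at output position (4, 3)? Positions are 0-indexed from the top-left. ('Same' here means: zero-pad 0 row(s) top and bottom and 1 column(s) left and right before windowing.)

-9.95

The receptive field on the zero-padded input at this output position is [-2.2 -2.5 4.3]. Elementwise product with the kernel and sum: -2.2·2 + -2.5·0.5 + 4.3·-1.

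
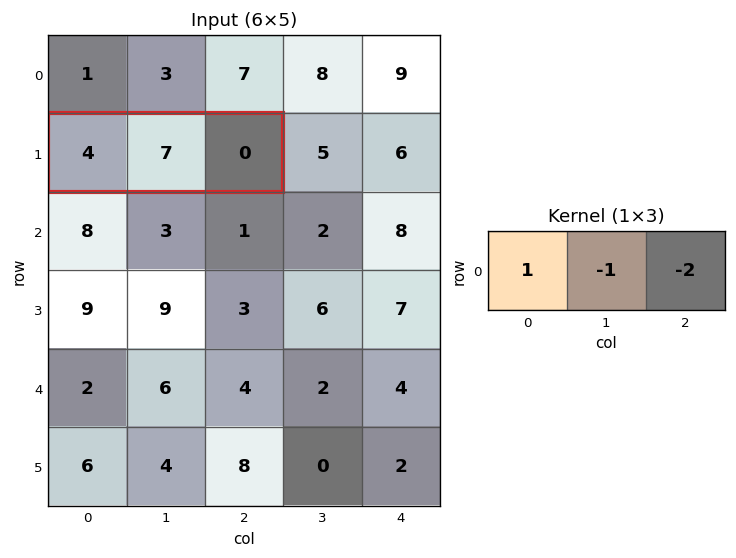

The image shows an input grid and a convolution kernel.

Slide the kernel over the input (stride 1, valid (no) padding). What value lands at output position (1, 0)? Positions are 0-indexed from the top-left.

The receptive field on the input at this output position is [4 7 0]. Elementwise product with the kernel and sum: 4·1 + 7·-1 + 0·-2.

-3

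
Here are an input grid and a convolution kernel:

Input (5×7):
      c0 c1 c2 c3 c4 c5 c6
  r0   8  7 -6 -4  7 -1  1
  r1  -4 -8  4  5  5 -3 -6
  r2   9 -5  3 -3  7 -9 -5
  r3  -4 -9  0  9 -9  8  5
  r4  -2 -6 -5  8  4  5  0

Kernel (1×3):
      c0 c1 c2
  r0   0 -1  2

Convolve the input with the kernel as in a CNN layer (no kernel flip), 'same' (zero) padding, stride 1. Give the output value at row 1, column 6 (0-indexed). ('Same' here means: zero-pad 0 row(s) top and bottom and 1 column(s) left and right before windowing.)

The receptive field on the zero-padded input at this output position is [-3 -6 0]. Elementwise product with the kernel and sum: -6·-1 + 0·2.

6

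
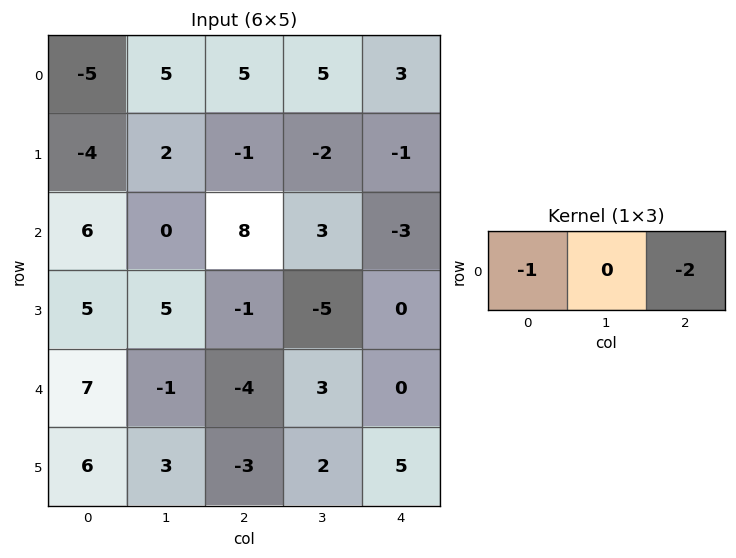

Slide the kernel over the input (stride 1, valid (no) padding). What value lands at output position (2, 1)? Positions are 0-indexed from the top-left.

The receptive field on the input at this output position is [0 8 3]. Elementwise product with the kernel and sum: 0·-1 + 3·-2.

-6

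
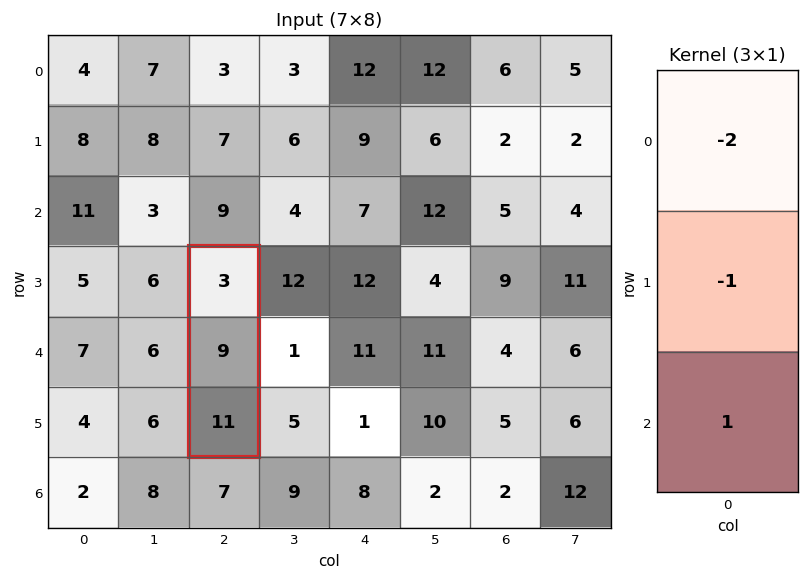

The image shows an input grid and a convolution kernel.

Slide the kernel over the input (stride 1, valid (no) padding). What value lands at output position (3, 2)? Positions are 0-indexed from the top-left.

The receptive field on the input at this output position is [3 / 9 / 11]. Elementwise product with the kernel and sum: 3·-2 + 9·-1 + 11·1.

-4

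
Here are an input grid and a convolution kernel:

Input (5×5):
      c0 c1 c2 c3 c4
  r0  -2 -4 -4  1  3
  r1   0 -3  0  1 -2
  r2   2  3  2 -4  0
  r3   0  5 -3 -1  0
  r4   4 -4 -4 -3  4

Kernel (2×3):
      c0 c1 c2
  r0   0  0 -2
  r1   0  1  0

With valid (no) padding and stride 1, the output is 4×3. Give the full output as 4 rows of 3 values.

Output[0,0]: The receptive field on the input at this output position is [-2 -4 -4 / 0 -3 0]. Elementwise product with the kernel and sum: -4·-2 + -3·1.

5 -2 -5
3 0 0
1 5 -1
2 -2 -3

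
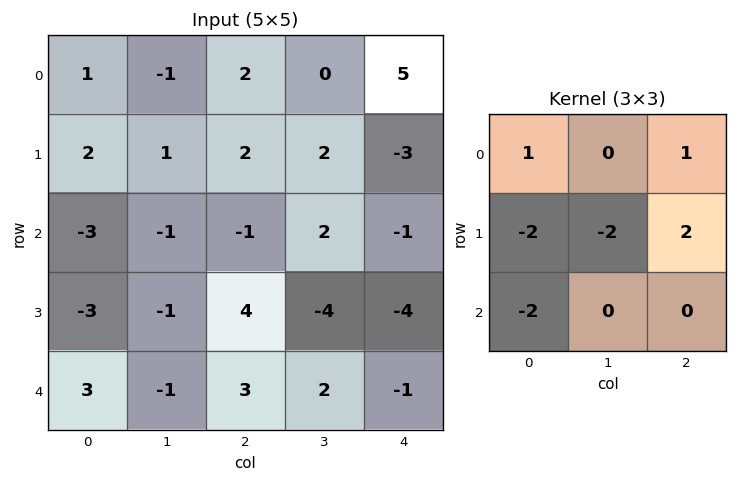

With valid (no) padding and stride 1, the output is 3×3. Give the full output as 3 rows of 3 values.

Output[0,0]: The receptive field on the input at this output position is [1 -1 2 / 2 1 2 / -3 -1 -1]. Elementwise product with the kernel and sum: 1·1 + 2·1 + 2·-2 + 1·-2 + 2·2 + -3·-2.

7 -1 -5
16 13 -13
6 -11 -16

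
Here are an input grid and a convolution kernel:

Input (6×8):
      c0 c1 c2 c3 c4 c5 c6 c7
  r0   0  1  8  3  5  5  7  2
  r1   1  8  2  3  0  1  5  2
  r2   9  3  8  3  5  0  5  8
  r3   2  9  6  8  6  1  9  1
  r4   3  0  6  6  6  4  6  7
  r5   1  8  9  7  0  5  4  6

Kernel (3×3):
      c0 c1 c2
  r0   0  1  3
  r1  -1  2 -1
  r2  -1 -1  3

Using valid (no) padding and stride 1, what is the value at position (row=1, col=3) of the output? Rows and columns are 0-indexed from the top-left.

The receptive field on the input at this output position is [3 0 1 / 3 5 0 / 8 6 1]. Elementwise product with the kernel and sum: 0·1 + 1·3 + 3·-1 + 5·2 + 0·-1 + 8·-1 + 6·-1 + 1·3.

-1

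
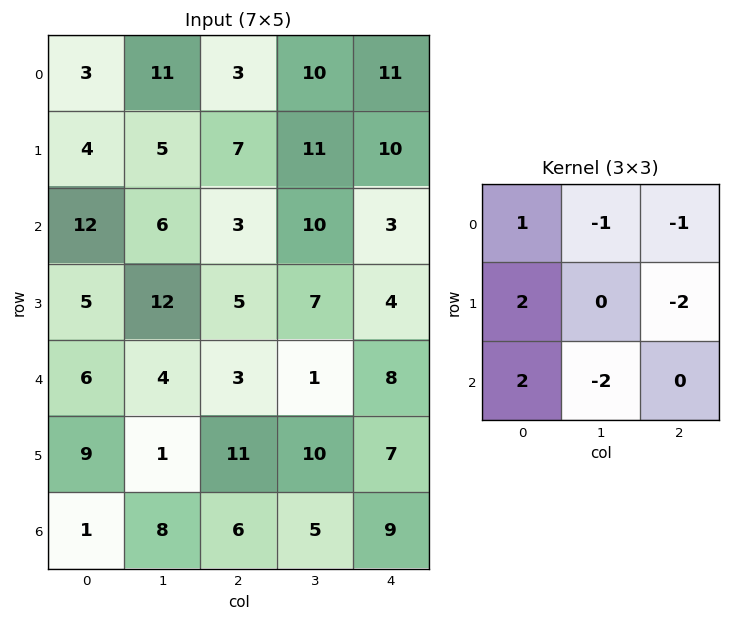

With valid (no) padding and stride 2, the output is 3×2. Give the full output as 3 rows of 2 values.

-5 -38
7 -4
-19 4

Output[0,0]: The receptive field on the input at this output position is [3 11 3 / 4 5 7 / 12 6 3]. Elementwise product with the kernel and sum: 3·1 + 11·-1 + 3·-1 + 4·2 + 7·-2 + 12·2 + 6·-2.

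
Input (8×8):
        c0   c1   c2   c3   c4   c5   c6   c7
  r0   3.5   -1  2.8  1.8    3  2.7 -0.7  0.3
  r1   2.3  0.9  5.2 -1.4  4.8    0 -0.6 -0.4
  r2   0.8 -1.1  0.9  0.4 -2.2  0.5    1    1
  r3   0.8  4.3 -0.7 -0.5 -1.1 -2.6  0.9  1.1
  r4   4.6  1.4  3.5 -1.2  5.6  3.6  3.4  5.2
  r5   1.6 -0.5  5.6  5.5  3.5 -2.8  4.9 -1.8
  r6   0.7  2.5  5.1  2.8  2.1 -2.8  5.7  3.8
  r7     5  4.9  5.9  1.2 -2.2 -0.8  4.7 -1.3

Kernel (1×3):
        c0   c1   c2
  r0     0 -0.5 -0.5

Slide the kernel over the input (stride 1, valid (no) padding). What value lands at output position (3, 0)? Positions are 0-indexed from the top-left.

-1.8

The receptive field on the input at this output position is [0.8 4.3 -0.7]. Elementwise product with the kernel and sum: 4.3·-0.5 + -0.7·-0.5.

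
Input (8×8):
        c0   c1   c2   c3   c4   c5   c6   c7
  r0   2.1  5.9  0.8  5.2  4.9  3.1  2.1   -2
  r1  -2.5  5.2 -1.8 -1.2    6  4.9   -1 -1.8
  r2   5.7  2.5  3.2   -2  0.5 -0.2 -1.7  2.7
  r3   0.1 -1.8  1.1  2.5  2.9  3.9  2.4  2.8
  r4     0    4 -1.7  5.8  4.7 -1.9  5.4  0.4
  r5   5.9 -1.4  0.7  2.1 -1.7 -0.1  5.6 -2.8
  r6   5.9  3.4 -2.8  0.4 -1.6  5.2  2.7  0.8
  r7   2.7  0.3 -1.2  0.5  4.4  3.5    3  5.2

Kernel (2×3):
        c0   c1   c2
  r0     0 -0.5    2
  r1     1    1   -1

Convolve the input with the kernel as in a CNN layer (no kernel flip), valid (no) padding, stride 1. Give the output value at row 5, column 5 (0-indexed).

The receptive field on the input at this output position is [-0.1 5.6 -2.8 / 5.2 2.7 0.8]. Elementwise product with the kernel and sum: 5.6·-0.5 + -2.8·2 + 5.2·1 + 2.7·1 + 0.8·-1.

-1.3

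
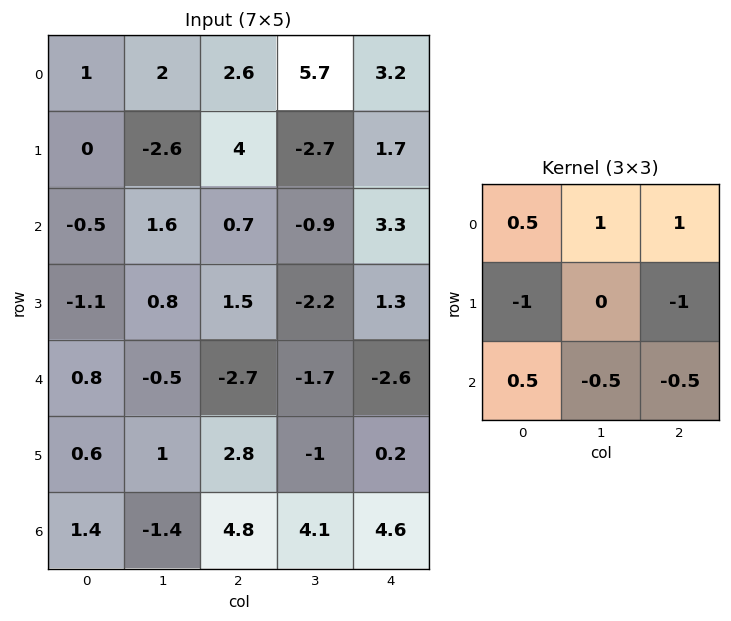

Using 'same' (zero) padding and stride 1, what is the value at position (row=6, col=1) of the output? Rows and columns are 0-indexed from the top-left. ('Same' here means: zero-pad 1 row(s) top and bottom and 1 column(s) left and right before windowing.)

The receptive field on the zero-padded input at this output position is [0.6 1 2.8 / 1.4 -1.4 4.8 / 0 0 0]. Elementwise product with the kernel and sum: 0.6·0.5 + 1·1 + 2.8·1 + 1.4·-1 + 4.8·-1 + 0·0.5 + 0·-0.5 + 0·-0.5.

-2.1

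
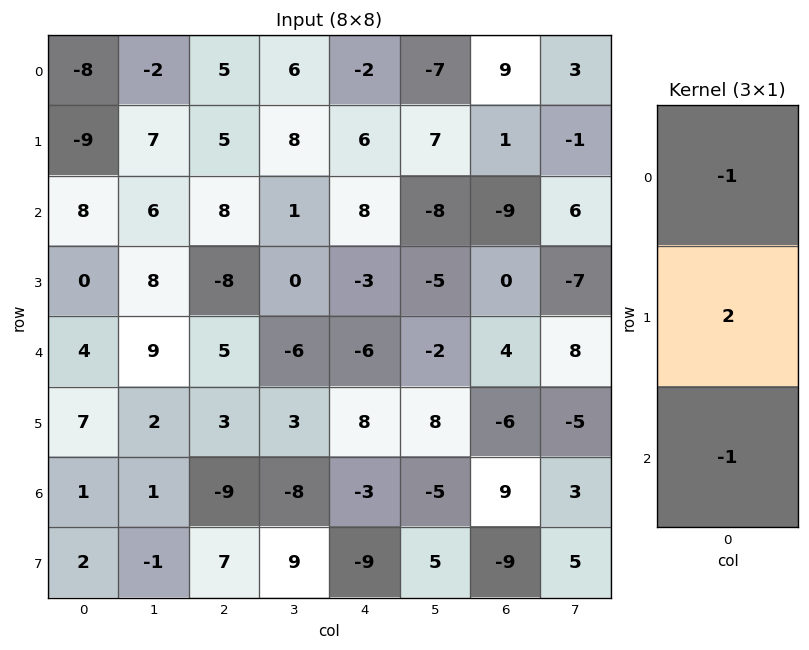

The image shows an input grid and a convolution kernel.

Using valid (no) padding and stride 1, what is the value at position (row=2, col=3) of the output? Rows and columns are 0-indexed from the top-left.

The receptive field on the input at this output position is [1 / 0 / -6]. Elementwise product with the kernel and sum: 1·-1 + 0·2 + -6·-1.

5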